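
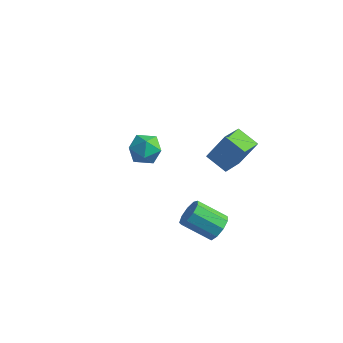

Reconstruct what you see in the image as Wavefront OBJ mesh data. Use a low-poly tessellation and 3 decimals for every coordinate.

v 2.665 1.005 -0.056
v 1.275 1.049 0.582
v 2.468 2.668 -0.598
v 1.078 2.711 0.039
v 3.482 1.669 1.681
v 2.092 1.712 2.318
v 3.285 3.331 1.138
v 1.895 3.375 1.776
v -4.526 3.012 -2.321
v -3.685 2.963 -1.482
v -4.095 1.217 -2.858
v -3.254 1.168 -2.019
v -4.401 1.193 -1.71
v -4.667 2.303 -1.378
v -3.113 1.877 -2.962
v -3.379 2.987 -2.63
v -2.812 2.262 -1.879
v -3.608 1.839 -1.105
v -4.172 2.341 -3.235
v -4.968 1.918 -2.461
v 4.052 -1.638 -2.482
v 4.519 -1.448 -1.7
v 2.954 -2.153 -0.596
v 2.488 -2.342 -1.378
v 4.17 -0.945 -1.873
v 2.605 -1.649 -0.769
v 3.767 -0.766 -2.331
v 2.202 -1.47 -1.227
v 3.497 -0.995 -2.859
v 1.932 -1.699 -1.756
v 3.487 -1.525 -3.211
v 1.922 -2.229 -2.108
v 3.742 -2.107 -3.222
v 2.177 -2.812 -2.119
v 4.142 -2.471 -2.886
v 2.577 -3.175 -1.783
v 4.5 -2.444 -2.361
v 2.935 -3.148 -1.258
v 4.649 -2.04 -1.893
v 3.084 -2.745 -0.789
f 2 4 1
f 5 2 1
f 1 4 3
f 3 5 1
f 2 8 4
f 6 2 5
f 6 8 2
f 4 8 3
f 7 5 3
f 3 8 7
f 7 6 5
f 8 6 7
f 9 20 14
f 9 14 10
f 9 10 16
f 9 16 19
f 9 19 20
f 10 14 18
f 14 20 13
f 20 19 11
f 19 16 15
f 16 10 17
f 12 18 13
f 12 13 11
f 12 11 15
f 12 15 17
f 12 17 18
f 13 18 14
f 11 13 20
f 15 11 19
f 17 15 16
f 18 17 10
f 22 21 25
f 22 25 23
f 23 25 26
f 23 26 24
f 25 21 27
f 25 27 26
f 26 27 28
f 26 28 24
f 27 21 29
f 27 29 28
f 28 29 30
f 28 30 24
f 29 21 31
f 29 31 30
f 30 31 32
f 30 32 24
f 31 21 33
f 31 33 32
f 32 33 34
f 32 34 24
f 33 21 35
f 33 35 34
f 34 35 36
f 34 36 24
f 35 21 37
f 35 37 36
f 36 37 38
f 36 38 24
f 37 21 39
f 37 39 38
f 38 39 40
f 38 40 24
f 39 21 22
f 39 22 40
f 40 22 23
f 40 23 24



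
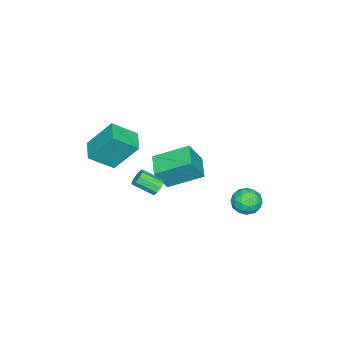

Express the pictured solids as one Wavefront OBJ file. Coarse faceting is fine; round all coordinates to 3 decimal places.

v -4.191 -1.147 -0.671
v -3.559 -1.566 0.647
v -4.96 0.557 0.24
v -4.328 0.138 1.558
v -3.052 -0.458 -0.998
v -2.42 -0.877 0.32
v -3.821 1.246 -0.087
v -3.189 0.827 1.231
v -1.221 -0.004 0.48
v -0.767 -0.026 0.226
v -0.446 -1.037 0.887
v -0.899 -1.016 1.14
v -0.734 0.175 0.517
v -0.413 -0.836 1.178
v -0.929 0.292 0.791
v -0.607 -0.719 1.452
v -1.26 0.271 0.919
v -0.938 -0.741 1.58
v -1.573 0.12 0.842
v -1.251 -0.891 1.502
v -1.721 -0.088 0.595
v -1.399 -1.099 1.256
v -1.635 -0.258 0.294
v -1.314 -1.269 0.955
v -1.356 -0.309 0.08
v -1.034 -1.32 0.741
v -1.013 -0.217 0.053
v -0.691 -1.228 0.714
v -4.073 4.133 -1.285
v -3.661 4.514 -0.644
v -3.339 2.986 -1.076
v -2.927 3.367 -0.435
v -3.751 3.17 -0.353
v -4.205 3.879 -0.482
v -2.795 3.621 -1.238
v -3.249 4.33 -1.367
v -2.871 4.197 -0.615
v -3.462 3.919 -0.069
v -3.538 3.581 -1.651
v -4.129 3.303 -1.105
v -3.932 4.424 -0.983
v -3.068 3.076 -0.737
v -3.553 2.96 -0.689
v -3.311 3.184 -0.313
v -4.251 4.051 -0.888
v -4.009 4.275 -0.511
v -4.062 3.485 -0.34
v -2.991 3.225 -1.209
v -2.749 3.449 -0.832
v -3.689 4.316 -1.407
v -3.447 4.54 -1.031
v -2.938 4.015 -1.38
v -3.225 4.462 -0.589
v -2.793 3.788 -0.466
v -2.716 3.937 -0.938
v -2.982 4.354 -1.014
v -3.572 4.298 -0.268
v -3.14 3.624 -0.145
v -3.625 3.508 -0.097
v -3.892 3.925 -0.173
v -3.107 4.112 -0.251
v -3.86 3.876 -1.575
v -3.428 3.202 -1.452
v -3.108 3.575 -1.547
v -3.375 3.992 -1.623
v -4.207 3.712 -1.254
v -3.775 3.038 -1.131
v -4.018 3.146 -0.706
v -4.284 3.563 -0.782
v -3.893 3.388 -1.469
v -0.847 -3.775 2.795
v -1.275 -2.597 4.405
v -1.633 -2.759 1.842
v -2.061 -1.58 3.451
v 0.201 -3.14 2.609
v -0.227 -1.961 4.218
v -0.585 -2.123 1.655
v -1.013 -0.945 3.265
f 2 4 1
f 5 2 1
f 1 4 3
f 3 5 1
f 2 8 4
f 6 2 5
f 6 8 2
f 4 8 3
f 7 5 3
f 3 8 7
f 7 6 5
f 8 6 7
f 10 9 13
f 10 13 11
f 11 13 14
f 11 14 12
f 13 9 15
f 13 15 14
f 14 15 16
f 14 16 12
f 15 9 17
f 15 17 16
f 16 17 18
f 16 18 12
f 17 9 19
f 17 19 18
f 18 19 20
f 18 20 12
f 19 9 21
f 19 21 20
f 20 21 22
f 20 22 12
f 21 9 23
f 21 23 22
f 22 23 24
f 22 24 12
f 23 9 25
f 23 25 24
f 24 25 26
f 24 26 12
f 25 9 27
f 25 27 26
f 26 27 28
f 26 28 12
f 27 9 10
f 27 10 28
f 28 10 11
f 28 11 12
f 29 66 45
f 66 40 69
f 45 69 34
f 66 69 45
f 29 45 41
f 45 34 46
f 41 46 30
f 45 46 41
f 29 41 50
f 41 30 51
f 50 51 36
f 41 51 50
f 29 50 62
f 50 36 65
f 62 65 39
f 50 65 62
f 29 62 66
f 62 39 70
f 66 70 40
f 62 70 66
f 30 46 57
f 46 34 60
f 57 60 38
f 46 60 57
f 34 69 47
f 69 40 68
f 47 68 33
f 69 68 47
f 40 70 67
f 70 39 63
f 67 63 31
f 70 63 67
f 39 65 64
f 65 36 52
f 64 52 35
f 65 52 64
f 36 51 56
f 51 30 53
f 56 53 37
f 51 53 56
f 32 58 44
f 58 38 59
f 44 59 33
f 58 59 44
f 32 44 42
f 44 33 43
f 42 43 31
f 44 43 42
f 32 42 49
f 42 31 48
f 49 48 35
f 42 48 49
f 32 49 54
f 49 35 55
f 54 55 37
f 49 55 54
f 32 54 58
f 54 37 61
f 58 61 38
f 54 61 58
f 33 59 47
f 59 38 60
f 47 60 34
f 59 60 47
f 31 43 67
f 43 33 68
f 67 68 40
f 43 68 67
f 35 48 64
f 48 31 63
f 64 63 39
f 48 63 64
f 37 55 56
f 55 35 52
f 56 52 36
f 55 52 56
f 38 61 57
f 61 37 53
f 57 53 30
f 61 53 57
f 72 74 71
f 75 72 71
f 71 74 73
f 73 75 71
f 72 78 74
f 76 72 75
f 76 78 72
f 74 78 73
f 77 75 73
f 73 78 77
f 77 76 75
f 78 76 77



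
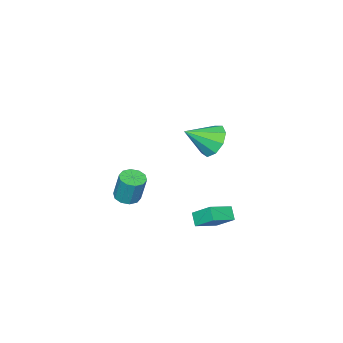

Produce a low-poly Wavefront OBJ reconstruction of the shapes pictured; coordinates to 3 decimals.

v 1.118 3.616 3.342
v 1.509 3.223 2.497
v 2.362 2.884 4.258
v 1.785 3.845 2.619
v 1.749 4.359 3.079
v 1.417 4.526 3.661
v 0.946 4.267 4.095
v 0.555 3.703 4.176
v 0.427 3.098 3.866
v 0.623 2.736 3.311
v 1.05 2.785 2.771
v 1.24 -2.086 -3.146
v 1.917 -1.856 -3.23
v 1.957 -1.383 -1.618
v 1.28 -1.614 -1.534
v 1.644 -1.517 -3.323
v 1.683 -1.044 -1.711
v 1.217 -1.396 -3.348
v 1.256 -0.923 -1.736
v 0.799 -1.538 -3.296
v 0.838 -1.065 -1.684
v 0.549 -1.89 -3.187
v 0.588 -1.417 -1.575
v 0.563 -2.317 -3.062
v 0.603 -1.844 -1.45
v 0.837 -2.656 -2.969
v 0.876 -2.183 -1.357
v 1.264 -2.777 -2.944
v 1.303 -2.304 -1.332
v 1.682 -2.635 -2.996
v 1.721 -2.162 -1.384
v 1.932 -2.283 -3.105
v 1.971 -1.81 -1.493
v 0.581 1.783 -2.954
v 0.468 2.877 -2.055
v -0.714 2.052 -3.444
v -0.827 3.146 -2.545
v 0.907 2.294 -3.535
v 0.794 3.388 -2.636
v -0.388 2.563 -4.025
v -0.501 3.657 -3.126
f 2 1 4
f 2 4 3
f 4 1 5
f 4 5 3
f 5 1 6
f 5 6 3
f 6 1 7
f 6 7 3
f 7 1 8
f 7 8 3
f 8 1 9
f 8 9 3
f 9 1 10
f 9 10 3
f 10 1 11
f 10 11 3
f 11 1 2
f 11 2 3
f 13 12 16
f 13 16 14
f 14 16 17
f 14 17 15
f 16 12 18
f 16 18 17
f 17 18 19
f 17 19 15
f 18 12 20
f 18 20 19
f 19 20 21
f 19 21 15
f 20 12 22
f 20 22 21
f 21 22 23
f 21 23 15
f 22 12 24
f 22 24 23
f 23 24 25
f 23 25 15
f 24 12 26
f 24 26 25
f 25 26 27
f 25 27 15
f 26 12 28
f 26 28 27
f 27 28 29
f 27 29 15
f 28 12 30
f 28 30 29
f 29 30 31
f 29 31 15
f 30 12 32
f 30 32 31
f 31 32 33
f 31 33 15
f 32 12 13
f 32 13 33
f 33 13 14
f 33 14 15
f 35 37 34
f 38 35 34
f 34 37 36
f 36 38 34
f 35 41 37
f 39 35 38
f 39 41 35
f 37 41 36
f 40 38 36
f 36 41 40
f 40 39 38
f 41 39 40



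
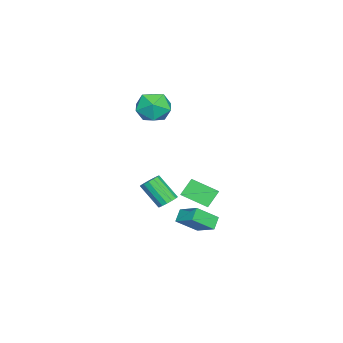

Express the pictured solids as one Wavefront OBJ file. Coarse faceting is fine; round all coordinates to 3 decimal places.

v 0.007 -0.719 -3.748
v 0.523 -1.047 -3.936
v 0.269 -2.21 -2.599
v -0.247 -1.881 -2.412
v 0.637 -0.824 -3.72
v 0.384 -1.987 -2.383
v 0.583 -0.572 -3.512
v 0.329 -1.735 -2.175
v 0.374 -0.36 -3.367
v 0.121 -1.523 -2.03
v 0.067 -0.244 -3.324
v -0.187 -1.406 -1.987
v -0.256 -0.255 -3.395
v -0.51 -1.417 -2.058
v -0.509 -0.39 -3.561
v -0.763 -1.553 -2.224
v -0.624 -0.613 -3.777
v -0.877 -1.776 -2.44
v -0.569 -0.865 -3.985
v -0.823 -2.028 -2.648
v -0.361 -1.077 -4.13
v -0.614 -2.24 -2.793
v -0.053 -1.194 -4.173
v -0.307 -2.356 -2.836
v 0.27 -1.183 -4.102
v 0.016 -2.345 -2.765
v -0.83 1.916 -2.867
v -0.766 0.385 -2.155
v 0.451 2.32 -2.113
v 0.515 0.789 -1.402
v -0.155 1.511 -3.798
v -0.091 -0.02 -3.087
v 1.126 1.915 -3.045
v 1.19 0.384 -2.333
v 2.942 2.173 -2.891
v 3.56 3.293 -2.23
v 3.581 2.141 -3.435
v 4.2 3.261 -2.774
v 3.68 1.219 -1.966
v 4.299 2.339 -1.305
v 4.32 1.187 -2.51
v 4.938 2.307 -1.849
v 0.282 -0.856 4.649
v 0.745 -0.297 3.762
v 0.275 -2.423 3.658
v 0.738 -1.864 2.771
v 1.356 -2.047 3.718
v 1.36 -1.079 4.331
v -0.34 -1.641 3.089
v -0.336 -0.673 3.702
v 0.36 -0.782 2.798
v 1.409 -1.033 3.187
v -0.389 -1.687 4.233
v 0.66 -1.938 4.622
f 2 1 5
f 2 5 3
f 3 5 6
f 3 6 4
f 5 1 7
f 5 7 6
f 6 7 8
f 6 8 4
f 7 1 9
f 7 9 8
f 8 9 10
f 8 10 4
f 9 1 11
f 9 11 10
f 10 11 12
f 10 12 4
f 11 1 13
f 11 13 12
f 12 13 14
f 12 14 4
f 13 1 15
f 13 15 14
f 14 15 16
f 14 16 4
f 15 1 17
f 15 17 16
f 16 17 18
f 16 18 4
f 17 1 19
f 17 19 18
f 18 19 20
f 18 20 4
f 19 1 21
f 19 21 20
f 20 21 22
f 20 22 4
f 21 1 23
f 21 23 22
f 22 23 24
f 22 24 4
f 23 1 25
f 23 25 24
f 24 25 26
f 24 26 4
f 25 1 2
f 25 2 26
f 26 2 3
f 26 3 4
f 28 30 27
f 31 28 27
f 27 30 29
f 29 31 27
f 28 34 30
f 32 28 31
f 32 34 28
f 30 34 29
f 33 31 29
f 29 34 33
f 33 32 31
f 34 32 33
f 36 38 35
f 39 36 35
f 35 38 37
f 37 39 35
f 36 42 38
f 40 36 39
f 40 42 36
f 38 42 37
f 41 39 37
f 37 42 41
f 41 40 39
f 42 40 41
f 43 54 48
f 43 48 44
f 43 44 50
f 43 50 53
f 43 53 54
f 44 48 52
f 48 54 47
f 54 53 45
f 53 50 49
f 50 44 51
f 46 52 47
f 46 47 45
f 46 45 49
f 46 49 51
f 46 51 52
f 47 52 48
f 45 47 54
f 49 45 53
f 51 49 50
f 52 51 44



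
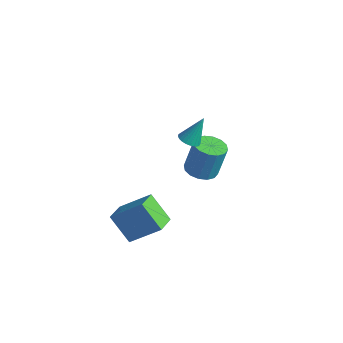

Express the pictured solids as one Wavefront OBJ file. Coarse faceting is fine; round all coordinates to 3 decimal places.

v 0.38 3.111 -2.732
v 1.27 2.811 -2.77
v 1.51 3.269 -0.807
v 0.62 3.569 -0.768
v 1.292 3.284 -2.883
v 1.531 3.742 -0.92
v 1.069 3.711 -2.955
v 1.308 4.168 -0.992
v 0.662 3.976 -2.968
v 0.901 4.434 -1.004
v 0.179 4.01 -2.917
v 0.418 4.468 -0.954
v -0.25 3.804 -2.816
v -0.011 4.261 -0.853
v -0.51 3.411 -2.693
v -0.27 3.869 -0.73
v -0.531 2.938 -2.58
v -0.292 3.396 -0.617
v -0.308 2.512 -2.508
v -0.069 2.969 -0.545
v 0.099 2.246 -2.496
v 0.338 2.704 -0.532
v 0.582 2.212 -2.546
v 0.821 2.67 -0.583
v 1.011 2.419 -2.647
v 1.25 2.876 -0.684
v 1.899 -4.063 -1.251
v 3.114 -2.978 0.043
v 1.265 -2.973 -1.569
v 2.48 -1.889 -0.275
v 3.08 -3.771 -2.605
v 4.295 -2.687 -1.311
v 2.446 -2.682 -2.923
v 3.661 -1.597 -1.629
v 1.9 1.046 2.069
v 2.423 1.317 1.846
v 2.16 1.774 3.571
v 2.254 1.488 1.793
v 2.031 1.591 1.782
v 1.788 1.611 1.814
v 1.562 1.545 1.885
v 1.388 1.403 1.984
v 1.291 1.206 2.096
v 1.287 0.986 2.204
v 1.377 0.774 2.291
v 1.546 0.604 2.345
v 1.768 0.5 2.356
v 2.011 0.48 2.324
v 2.237 0.546 2.253
v 2.412 0.688 2.153
v 2.508 0.885 2.041
v 2.512 1.105 1.934
f 2 1 5
f 2 5 3
f 3 5 6
f 3 6 4
f 5 1 7
f 5 7 6
f 6 7 8
f 6 8 4
f 7 1 9
f 7 9 8
f 8 9 10
f 8 10 4
f 9 1 11
f 9 11 10
f 10 11 12
f 10 12 4
f 11 1 13
f 11 13 12
f 12 13 14
f 12 14 4
f 13 1 15
f 13 15 14
f 14 15 16
f 14 16 4
f 15 1 17
f 15 17 16
f 16 17 18
f 16 18 4
f 17 1 19
f 17 19 18
f 18 19 20
f 18 20 4
f 19 1 21
f 19 21 20
f 20 21 22
f 20 22 4
f 21 1 23
f 21 23 22
f 22 23 24
f 22 24 4
f 23 1 25
f 23 25 24
f 24 25 26
f 24 26 4
f 25 1 2
f 25 2 26
f 26 2 3
f 26 3 4
f 28 30 27
f 31 28 27
f 27 30 29
f 29 31 27
f 28 34 30
f 32 28 31
f 32 34 28
f 30 34 29
f 33 31 29
f 29 34 33
f 33 32 31
f 34 32 33
f 36 35 38
f 36 38 37
f 38 35 39
f 38 39 37
f 39 35 40
f 39 40 37
f 40 35 41
f 40 41 37
f 41 35 42
f 41 42 37
f 42 35 43
f 42 43 37
f 43 35 44
f 43 44 37
f 44 35 45
f 44 45 37
f 45 35 46
f 45 46 37
f 46 35 47
f 46 47 37
f 47 35 48
f 47 48 37
f 48 35 49
f 48 49 37
f 49 35 50
f 49 50 37
f 50 35 51
f 50 51 37
f 51 35 52
f 51 52 37
f 52 35 36
f 52 36 37



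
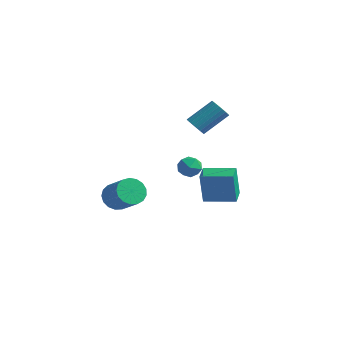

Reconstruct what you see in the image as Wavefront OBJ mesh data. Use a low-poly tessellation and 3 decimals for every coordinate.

v 0.875 -3.722 -2.344
v 1.428 -3.136 -2.766
v 2.778 -3.612 -1.659
v 2.225 -4.198 -1.236
v 1.25 -2.899 -2.447
v 2.6 -3.375 -1.34
v 0.986 -2.851 -2.104
v 2.336 -3.327 -0.997
v 0.696 -3.002 -1.816
v 2.046 -3.478 -0.709
v 0.447 -3.318 -1.649
v 1.798 -3.794 -0.542
v 0.297 -3.727 -1.641
v 1.647 -4.203 -0.534
v 0.279 -4.134 -1.794
v 1.629 -4.61 -0.686
v 0.397 -4.447 -2.073
v 1.747 -4.923 -0.965
v 0.625 -4.594 -2.414
v 1.975 -5.07 -1.306
v 0.91 -4.541 -2.739
v 2.26 -5.017 -1.631
v 1.187 -4.3 -2.973
v 2.537 -4.776 -1.866
v 1.393 -3.927 -3.063
v 2.743 -4.403 -1.956
v 1.48 -3.507 -2.989
v 2.83 -3.983 -1.881
v 1.638 3.146 -3.577
v 2.088 2.863 -2.926
v 0.492 2.757 -2.954
v 0.942 2.474 -2.303
v 0.89 3.3 -2.45
v 1.598 3.541 -2.835
v 0.982 2.079 -3.045
v 1.69 2.32 -3.43
v 1.683 2.204 -2.597
v 1.626 2.958 -2.229
v 0.954 2.662 -3.651
v 0.897 3.416 -3.283
v 3.124 1.426 -4.514
v 2.957 1.298 -2.485
v 2.65 2.506 -4.485
v 2.483 2.378 -2.456
v 4.857 2.182 -4.324
v 4.69 2.054 -2.295
v 4.383 3.262 -4.295
v 4.216 3.134 -2.266
v 1.999 2.303 0.777
v 2.598 2.267 0.396
v 3.419 3.581 1.562
v 2.821 3.617 1.943
v 2.462 2.469 0.264
v 3.283 3.783 1.43
v 2.255 2.646 0.21
v 3.077 3.96 1.377
v 2.01 2.77 0.243
v 2.831 4.085 1.409
v 1.763 2.824 0.356
v 2.584 4.138 1.523
v 1.552 2.798 0.534
v 2.373 4.112 1.7
v 1.409 2.696 0.749
v 2.231 4.011 1.915
v 1.356 2.535 0.968
v 2.178 3.85 2.134
v 1.401 2.339 1.158
v 2.222 3.653 2.324
v 1.537 2.137 1.29
v 2.358 3.451 2.456
v 1.743 1.96 1.343
v 2.565 3.274 2.51
v 1.989 1.835 1.311
v 2.81 3.15 2.477
v 2.236 1.782 1.197
v 3.057 3.096 2.364
v 2.447 1.808 1.02
v 3.268 3.122 2.186
v 2.589 1.909 0.805
v 3.411 3.224 1.971
v 2.642 2.07 0.586
v 3.464 3.385 1.752
f 2 1 5
f 2 5 3
f 3 5 6
f 3 6 4
f 5 1 7
f 5 7 6
f 6 7 8
f 6 8 4
f 7 1 9
f 7 9 8
f 8 9 10
f 8 10 4
f 9 1 11
f 9 11 10
f 10 11 12
f 10 12 4
f 11 1 13
f 11 13 12
f 12 13 14
f 12 14 4
f 13 1 15
f 13 15 14
f 14 15 16
f 14 16 4
f 15 1 17
f 15 17 16
f 16 17 18
f 16 18 4
f 17 1 19
f 17 19 18
f 18 19 20
f 18 20 4
f 19 1 21
f 19 21 20
f 20 21 22
f 20 22 4
f 21 1 23
f 21 23 22
f 22 23 24
f 22 24 4
f 23 1 25
f 23 25 24
f 24 25 26
f 24 26 4
f 25 1 27
f 25 27 26
f 26 27 28
f 26 28 4
f 27 1 2
f 27 2 28
f 28 2 3
f 28 3 4
f 29 40 34
f 29 34 30
f 29 30 36
f 29 36 39
f 29 39 40
f 30 34 38
f 34 40 33
f 40 39 31
f 39 36 35
f 36 30 37
f 32 38 33
f 32 33 31
f 32 31 35
f 32 35 37
f 32 37 38
f 33 38 34
f 31 33 40
f 35 31 39
f 37 35 36
f 38 37 30
f 42 44 41
f 45 42 41
f 41 44 43
f 43 45 41
f 42 48 44
f 46 42 45
f 46 48 42
f 44 48 43
f 47 45 43
f 43 48 47
f 47 46 45
f 48 46 47
f 50 49 53
f 50 53 51
f 51 53 54
f 51 54 52
f 53 49 55
f 53 55 54
f 54 55 56
f 54 56 52
f 55 49 57
f 55 57 56
f 56 57 58
f 56 58 52
f 57 49 59
f 57 59 58
f 58 59 60
f 58 60 52
f 59 49 61
f 59 61 60
f 60 61 62
f 60 62 52
f 61 49 63
f 61 63 62
f 62 63 64
f 62 64 52
f 63 49 65
f 63 65 64
f 64 65 66
f 64 66 52
f 65 49 67
f 65 67 66
f 66 67 68
f 66 68 52
f 67 49 69
f 67 69 68
f 68 69 70
f 68 70 52
f 69 49 71
f 69 71 70
f 70 71 72
f 70 72 52
f 71 49 73
f 71 73 72
f 72 73 74
f 72 74 52
f 73 49 75
f 73 75 74
f 74 75 76
f 74 76 52
f 75 49 77
f 75 77 76
f 76 77 78
f 76 78 52
f 77 49 79
f 77 79 78
f 78 79 80
f 78 80 52
f 79 49 81
f 79 81 80
f 80 81 82
f 80 82 52
f 81 49 50
f 81 50 82
f 82 50 51
f 82 51 52



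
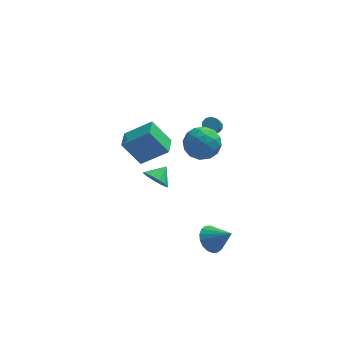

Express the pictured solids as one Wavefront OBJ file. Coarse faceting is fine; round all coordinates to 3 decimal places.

v 0.549 -3.496 -4.123
v 1.256 -3.021 -4.545
v 1.631 -4.124 -3.017
v 1.119 -2.747 -4.254
v 0.868 -2.62 -3.938
v 0.555 -2.667 -3.658
v 0.24 -2.878 -3.47
v -0.013 -3.212 -3.412
v -0.155 -3.601 -3.494
v -0.158 -3.97 -3.701
v -0.02 -4.245 -3.992
v 0.23 -4.371 -4.308
v 0.543 -4.324 -4.588
v 0.858 -4.113 -4.776
v 1.111 -3.78 -4.834
v 1.253 -3.39 -4.752
v -0.265 -0.752 3.665
v 0.889 -0.805 3.433
v -0.609 -1.955 2.227
v 0.545 -2.008 1.995
v 0.12 -2.489 2.982
v 0.332 -1.746 3.871
v -0.052 -1.014 1.789
v 0.16 -0.271 2.678
v 1.02 -0.967 2.274
v 1.126 -1.879 3.011
v -0.846 -0.881 2.649
v -0.74 -1.793 3.386
v 0.342 -0.673 3.675
v -0.062 -2.087 1.985
v -0.312 -2.37 2.565
v 0.366 -2.401 2.429
v 0.015 -1.226 3.932
v 0.693 -1.257 3.796
v 0.241 -2.247 3.531
v -0.413 -1.503 1.864
v 0.265 -1.534 1.728
v -0.086 -0.359 3.231
v 0.592 -0.39 3.095
v 0.039 -0.513 2.129
v 1.097 -0.799 2.858
v 0.895 -1.506 2.013
v 0.544 -0.922 1.891
v 0.669 -0.485 2.414
v 1.16 -1.335 3.291
v 0.958 -2.042 2.446
v 0.708 -2.325 3.026
v 0.833 -1.889 3.548
v 1.237 -1.43 2.61
v -0.678 -0.718 3.214
v -0.88 -1.425 2.369
v -0.553 -0.871 2.112
v -0.428 -0.435 2.634
v -0.615 -1.254 3.647
v -0.817 -1.961 2.802
v -0.389 -2.275 3.246
v -0.264 -1.838 3.769
v -0.957 -1.33 3.05
v 1.34 4.351 -0.799
v 1.702 4.603 -0.471
v 1.443 3.781 0.447
v 1.08 3.529 0.119
v 1.399 4.75 -0.425
v 1.14 3.928 0.493
v 1.074 4.745 -0.522
v 0.814 3.922 0.396
v 0.85 4.589 -0.725
v 0.59 3.767 0.194
v 0.813 4.343 -0.956
v 0.553 3.52 -0.037
v 0.977 4.099 -1.127
v 0.718 3.277 -0.209
v 1.28 3.952 -1.173
v 1.021 3.13 -0.255
v 1.606 3.958 -1.076
v 1.346 3.135 -0.158
v 1.83 4.113 -0.874
v 1.57 3.291 0.045
v 1.867 4.36 -0.643
v 1.607 3.537 0.276
v -3.27 0.241 -0.349
v -4.36 0.565 1.185
v -3.04 1.526 -0.457
v -4.13 1.85 1.077
v -1.65 0.05 0.843
v -2.74 0.374 2.377
v -1.42 1.335 0.735
v -2.51 1.659 2.269
v -2.677 -4.272 2.375
v -2.038 -4.819 2.255
v -2.023 -3.628 2.925
v -2.014 -4.569 1.934
v -2.142 -4.252 1.715
v -2.393 -3.939 1.647
v -2.709 -3.702 1.745
v -3.017 -3.596 1.988
v -3.248 -3.644 2.32
v -3.348 -3.837 2.664
v -3.294 -4.129 2.942
v -3.099 -4.454 3.09
v -2.807 -4.737 3.075
v -2.486 -4.914 2.899
v -2.208 -4.943 2.603
f 2 1 4
f 2 4 3
f 4 1 5
f 4 5 3
f 5 1 6
f 5 6 3
f 6 1 7
f 6 7 3
f 7 1 8
f 7 8 3
f 8 1 9
f 8 9 3
f 9 1 10
f 9 10 3
f 10 1 11
f 10 11 3
f 11 1 12
f 11 12 3
f 12 1 13
f 12 13 3
f 13 1 14
f 13 14 3
f 14 1 15
f 14 15 3
f 15 1 16
f 15 16 3
f 16 1 2
f 16 2 3
f 17 54 33
f 54 28 57
f 33 57 22
f 54 57 33
f 17 33 29
f 33 22 34
f 29 34 18
f 33 34 29
f 17 29 38
f 29 18 39
f 38 39 24
f 29 39 38
f 17 38 50
f 38 24 53
f 50 53 27
f 38 53 50
f 17 50 54
f 50 27 58
f 54 58 28
f 50 58 54
f 18 34 45
f 34 22 48
f 45 48 26
f 34 48 45
f 22 57 35
f 57 28 56
f 35 56 21
f 57 56 35
f 28 58 55
f 58 27 51
f 55 51 19
f 58 51 55
f 27 53 52
f 53 24 40
f 52 40 23
f 53 40 52
f 24 39 44
f 39 18 41
f 44 41 25
f 39 41 44
f 20 46 32
f 46 26 47
f 32 47 21
f 46 47 32
f 20 32 30
f 32 21 31
f 30 31 19
f 32 31 30
f 20 30 37
f 30 19 36
f 37 36 23
f 30 36 37
f 20 37 42
f 37 23 43
f 42 43 25
f 37 43 42
f 20 42 46
f 42 25 49
f 46 49 26
f 42 49 46
f 21 47 35
f 47 26 48
f 35 48 22
f 47 48 35
f 19 31 55
f 31 21 56
f 55 56 28
f 31 56 55
f 23 36 52
f 36 19 51
f 52 51 27
f 36 51 52
f 25 43 44
f 43 23 40
f 44 40 24
f 43 40 44
f 26 49 45
f 49 25 41
f 45 41 18
f 49 41 45
f 60 59 63
f 60 63 61
f 61 63 64
f 61 64 62
f 63 59 65
f 63 65 64
f 64 65 66
f 64 66 62
f 65 59 67
f 65 67 66
f 66 67 68
f 66 68 62
f 67 59 69
f 67 69 68
f 68 69 70
f 68 70 62
f 69 59 71
f 69 71 70
f 70 71 72
f 70 72 62
f 71 59 73
f 71 73 72
f 72 73 74
f 72 74 62
f 73 59 75
f 73 75 74
f 74 75 76
f 74 76 62
f 75 59 77
f 75 77 76
f 76 77 78
f 76 78 62
f 77 59 79
f 77 79 78
f 78 79 80
f 78 80 62
f 79 59 60
f 79 60 80
f 80 60 61
f 80 61 62
f 82 84 81
f 85 82 81
f 81 84 83
f 83 85 81
f 82 88 84
f 86 82 85
f 86 88 82
f 84 88 83
f 87 85 83
f 83 88 87
f 87 86 85
f 88 86 87
f 90 89 92
f 90 92 91
f 92 89 93
f 92 93 91
f 93 89 94
f 93 94 91
f 94 89 95
f 94 95 91
f 95 89 96
f 95 96 91
f 96 89 97
f 96 97 91
f 97 89 98
f 97 98 91
f 98 89 99
f 98 99 91
f 99 89 100
f 99 100 91
f 100 89 101
f 100 101 91
f 101 89 102
f 101 102 91
f 102 89 103
f 102 103 91
f 103 89 90
f 103 90 91



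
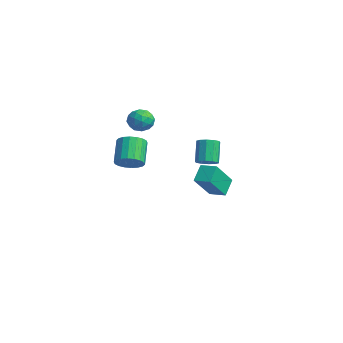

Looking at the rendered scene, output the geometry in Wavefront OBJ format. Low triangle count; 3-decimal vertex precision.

v -2.61 3.21 -1.032
v -2.092 3.285 -0.781
v -2.692 3.605 0.362
v -3.21 3.53 0.112
v -2.194 3.599 -0.922
v -2.794 3.918 0.222
v -2.454 3.764 -1.104
v -3.054 4.083 0.039
v -2.774 3.718 -1.259
v -3.374 4.037 -0.116
v -3.031 3.478 -1.327
v -3.631 3.797 -0.184
v -3.128 3.135 -1.282
v -3.728 3.455 -0.139
v -3.026 2.822 -1.142
v -3.626 3.141 0.002
v -2.766 2.657 -0.959
v -3.366 2.976 0.184
v -2.446 2.703 -0.804
v -3.046 3.022 0.339
v -2.189 2.943 -0.736
v -2.789 3.262 0.407
v 1.069 -2.122 0.969
v 1.61 -1.808 1.282
v 0.772 -1.363 2.284
v 0.231 -1.678 1.971
v 1.502 -1.586 1.093
v 0.663 -1.141 2.095
v 1.307 -1.47 0.879
v 0.469 -1.026 1.881
v 1.065 -1.484 0.682
v 0.227 -1.039 1.685
v 0.824 -1.623 0.543
v -0.014 -1.179 1.545
v 0.632 -1.862 0.488
v -0.206 -1.418 1.49
v 0.526 -2.152 0.528
v -0.312 -1.708 1.53
v 0.528 -2.437 0.656
v -0.31 -1.992 1.658
v 0.637 -2.659 0.845
v -0.202 -2.214 1.847
v 0.831 -2.774 1.059
v -0.007 -2.33 2.061
v 1.073 -2.761 1.255
v 0.235 -2.316 2.258
v 1.314 -2.621 1.395
v 0.476 -2.177 2.397
v 1.506 -2.382 1.45
v 0.668 -1.938 2.452
v 1.612 -2.092 1.41
v 0.774 -1.648 2.412
v -4.132 0.316 2.082
v -3.706 0.82 1.807
v -3.314 -0.48 1.893
v -2.888 0.024 1.618
v -3.038 0.025 2.317
v -3.543 0.517 2.434
v -3.477 -0.177 1.266
v -3.982 0.315 1.383
v -3.3 0.515 1.303
v -3.029 0.64 1.953
v -3.991 -0.3 1.747
v -3.72 -0.175 2.397
v -3.991 0.638 1.961
v -3.029 -0.298 1.739
v -3.117 -0.297 2.15
v -2.867 -0.001 1.988
v -3.895 0.46 2.33
v -3.645 0.756 2.168
v -3.252 0.288 2.468
v -3.375 -0.416 1.532
v -3.125 -0.12 1.37
v -4.153 0.341 1.712
v -3.903 0.637 1.55
v -3.768 0.052 1.232
v -3.502 0.755 1.503
v -3.021 0.287 1.392
v -3.367 0.169 1.185
v -3.664 0.458 1.254
v -3.342 0.828 1.885
v -2.862 0.36 1.774
v -2.95 0.361 2.185
v -3.247 0.65 2.254
v -3.104 0.649 1.589
v -4.158 -0.02 1.926
v -3.678 -0.488 1.815
v -3.773 -0.31 1.446
v -4.07 -0.021 1.515
v -3.999 0.053 2.308
v -3.518 -0.415 2.197
v -3.356 -0.118 2.446
v -3.653 0.171 2.515
v -3.916 -0.309 2.111
v -4.576 4.55 -3.03
v -3.92 3.433 -1.709
v -3.849 5.089 -2.936
v -3.193 3.972 -1.615
v -4.047 3.968 -3.785
v -3.391 2.851 -2.464
v -3.32 4.507 -3.691
v -2.664 3.39 -2.37
f 2 1 5
f 2 5 3
f 3 5 6
f 3 6 4
f 5 1 7
f 5 7 6
f 6 7 8
f 6 8 4
f 7 1 9
f 7 9 8
f 8 9 10
f 8 10 4
f 9 1 11
f 9 11 10
f 10 11 12
f 10 12 4
f 11 1 13
f 11 13 12
f 12 13 14
f 12 14 4
f 13 1 15
f 13 15 14
f 14 15 16
f 14 16 4
f 15 1 17
f 15 17 16
f 16 17 18
f 16 18 4
f 17 1 19
f 17 19 18
f 18 19 20
f 18 20 4
f 19 1 21
f 19 21 20
f 20 21 22
f 20 22 4
f 21 1 2
f 21 2 22
f 22 2 3
f 22 3 4
f 24 23 27
f 24 27 25
f 25 27 28
f 25 28 26
f 27 23 29
f 27 29 28
f 28 29 30
f 28 30 26
f 29 23 31
f 29 31 30
f 30 31 32
f 30 32 26
f 31 23 33
f 31 33 32
f 32 33 34
f 32 34 26
f 33 23 35
f 33 35 34
f 34 35 36
f 34 36 26
f 35 23 37
f 35 37 36
f 36 37 38
f 36 38 26
f 37 23 39
f 37 39 38
f 38 39 40
f 38 40 26
f 39 23 41
f 39 41 40
f 40 41 42
f 40 42 26
f 41 23 43
f 41 43 42
f 42 43 44
f 42 44 26
f 43 23 45
f 43 45 44
f 44 45 46
f 44 46 26
f 45 23 47
f 45 47 46
f 46 47 48
f 46 48 26
f 47 23 49
f 47 49 48
f 48 49 50
f 48 50 26
f 49 23 51
f 49 51 50
f 50 51 52
f 50 52 26
f 51 23 24
f 51 24 52
f 52 24 25
f 52 25 26
f 53 90 69
f 90 64 93
f 69 93 58
f 90 93 69
f 53 69 65
f 69 58 70
f 65 70 54
f 69 70 65
f 53 65 74
f 65 54 75
f 74 75 60
f 65 75 74
f 53 74 86
f 74 60 89
f 86 89 63
f 74 89 86
f 53 86 90
f 86 63 94
f 90 94 64
f 86 94 90
f 54 70 81
f 70 58 84
f 81 84 62
f 70 84 81
f 58 93 71
f 93 64 92
f 71 92 57
f 93 92 71
f 64 94 91
f 94 63 87
f 91 87 55
f 94 87 91
f 63 89 88
f 89 60 76
f 88 76 59
f 89 76 88
f 60 75 80
f 75 54 77
f 80 77 61
f 75 77 80
f 56 82 68
f 82 62 83
f 68 83 57
f 82 83 68
f 56 68 66
f 68 57 67
f 66 67 55
f 68 67 66
f 56 66 73
f 66 55 72
f 73 72 59
f 66 72 73
f 56 73 78
f 73 59 79
f 78 79 61
f 73 79 78
f 56 78 82
f 78 61 85
f 82 85 62
f 78 85 82
f 57 83 71
f 83 62 84
f 71 84 58
f 83 84 71
f 55 67 91
f 67 57 92
f 91 92 64
f 67 92 91
f 59 72 88
f 72 55 87
f 88 87 63
f 72 87 88
f 61 79 80
f 79 59 76
f 80 76 60
f 79 76 80
f 62 85 81
f 85 61 77
f 81 77 54
f 85 77 81
f 96 98 95
f 99 96 95
f 95 98 97
f 97 99 95
f 96 102 98
f 100 96 99
f 100 102 96
f 98 102 97
f 101 99 97
f 97 102 101
f 101 100 99
f 102 100 101



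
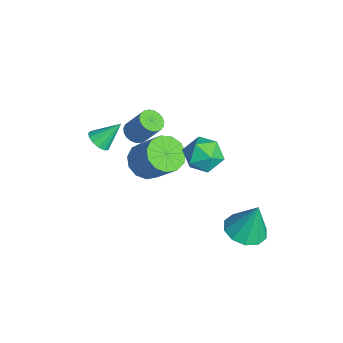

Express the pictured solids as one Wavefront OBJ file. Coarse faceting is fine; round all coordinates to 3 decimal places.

v -0.026 0.51 3.495
v 0.744 1.203 3.725
v 0.916 -0.103 2.195
v 1.686 0.59 2.425
v 1.479 -0.213 3.088
v 0.897 0.166 3.892
v 0.763 0.934 2.028
v 0.181 1.313 2.832
v 1.232 1.466 2.819
v 1.675 0.756 3.474
v -0.015 0.344 2.446
v 0.428 -0.366 3.101
v 2.597 2.219 -1.487
v 3.59 2.611 -1.706
v 2.803 2.761 0.407
v 3.145 3.108 -1.8
v 2.491 3.265 -1.774
v 1.877 3.023 -1.638
v 1.538 2.474 -1.445
v 1.604 1.827 -1.267
v 2.05 1.331 -1.173
v 2.704 1.173 -1.199
v 3.318 1.416 -1.335
v 3.656 1.965 -1.529
v -2.668 -3.812 1.389
v -2.005 -3.932 1.536
v -2.712 -2.708 2.491
v -2.008 -3.657 1.26
v -2.221 -3.432 1.026
v -2.576 -3.327 0.907
v -2.96 -3.376 0.941
v -3.252 -3.563 1.117
v -3.358 -3.83 1.38
v -3.245 -4.09 1.645
v -2.949 -4.263 1.829
v -2.564 -4.292 1.874
v -2.212 -4.168 1.764
v -1.583 -1.695 0.447
v -0.814 -2.353 0.208
v 0.312 -1.604 1.775
v -0.457 -0.945 2.013
v -0.713 -1.864 -0.098
v 0.413 -1.115 1.469
v -0.889 -1.321 -0.231
v 0.238 -0.572 1.335
v -1.285 -0.896 -0.15
v -0.158 -0.147 1.417
v -1.775 -0.726 0.121
v -0.649 0.024 1.688
v -2.205 -0.862 0.496
v -1.079 -0.113 2.063
v -2.437 -1.263 0.854
v -1.311 -0.514 2.421
v -2.398 -1.801 1.084
v -1.272 -1.052 2.65
v -2.101 -2.305 1.111
v -0.974 -1.556 2.677
v -1.639 -2.615 0.927
v -0.512 -1.866 2.494
v -1.159 -2.633 0.59
v -0.033 -1.884 2.157
v -3.62 -1.862 0.767
v -3.042 -2.215 0.71
v -2.481 -1.511 2.057
v -3.06 -1.158 2.113
v -2.983 -1.981 0.563
v -2.422 -1.277 1.91
v -3.034 -1.726 0.451
v -2.473 -1.022 1.798
v -3.186 -1.495 0.394
v -2.625 -0.791 1.741
v -3.413 -1.327 0.401
v -2.852 -0.623 1.748
v -3.677 -1.252 0.471
v -3.116 -0.548 1.818
v -3.93 -1.282 0.593
v -3.369 -0.578 1.939
v -4.13 -1.413 0.744
v -3.569 -0.709 2.091
v -4.242 -1.621 0.899
v -3.681 -0.917 2.246
v -4.247 -1.871 1.032
v -3.686 -1.166 2.379
v -4.143 -2.119 1.118
v -3.582 -1.415 2.465
v -3.949 -2.323 1.144
v -3.388 -1.619 2.491
v -3.698 -2.447 1.105
v -3.137 -1.743 2.451
v -3.433 -2.47 1.007
v -2.872 -1.766 2.353
v -3.201 -2.388 0.867
v -2.641 -1.684 2.214
f 1 12 6
f 1 6 2
f 1 2 8
f 1 8 11
f 1 11 12
f 2 6 10
f 6 12 5
f 12 11 3
f 11 8 7
f 8 2 9
f 4 10 5
f 4 5 3
f 4 3 7
f 4 7 9
f 4 9 10
f 5 10 6
f 3 5 12
f 7 3 11
f 9 7 8
f 10 9 2
f 14 13 16
f 14 16 15
f 16 13 17
f 16 17 15
f 17 13 18
f 17 18 15
f 18 13 19
f 18 19 15
f 19 13 20
f 19 20 15
f 20 13 21
f 20 21 15
f 21 13 22
f 21 22 15
f 22 13 23
f 22 23 15
f 23 13 24
f 23 24 15
f 24 13 14
f 24 14 15
f 26 25 28
f 26 28 27
f 28 25 29
f 28 29 27
f 29 25 30
f 29 30 27
f 30 25 31
f 30 31 27
f 31 25 32
f 31 32 27
f 32 25 33
f 32 33 27
f 33 25 34
f 33 34 27
f 34 25 35
f 34 35 27
f 35 25 36
f 35 36 27
f 36 25 37
f 36 37 27
f 37 25 26
f 37 26 27
f 39 38 42
f 39 42 40
f 40 42 43
f 40 43 41
f 42 38 44
f 42 44 43
f 43 44 45
f 43 45 41
f 44 38 46
f 44 46 45
f 45 46 47
f 45 47 41
f 46 38 48
f 46 48 47
f 47 48 49
f 47 49 41
f 48 38 50
f 48 50 49
f 49 50 51
f 49 51 41
f 50 38 52
f 50 52 51
f 51 52 53
f 51 53 41
f 52 38 54
f 52 54 53
f 53 54 55
f 53 55 41
f 54 38 56
f 54 56 55
f 55 56 57
f 55 57 41
f 56 38 58
f 56 58 57
f 57 58 59
f 57 59 41
f 58 38 60
f 58 60 59
f 59 60 61
f 59 61 41
f 60 38 39
f 60 39 61
f 61 39 40
f 61 40 41
f 63 62 66
f 63 66 64
f 64 66 67
f 64 67 65
f 66 62 68
f 66 68 67
f 67 68 69
f 67 69 65
f 68 62 70
f 68 70 69
f 69 70 71
f 69 71 65
f 70 62 72
f 70 72 71
f 71 72 73
f 71 73 65
f 72 62 74
f 72 74 73
f 73 74 75
f 73 75 65
f 74 62 76
f 74 76 75
f 75 76 77
f 75 77 65
f 76 62 78
f 76 78 77
f 77 78 79
f 77 79 65
f 78 62 80
f 78 80 79
f 79 80 81
f 79 81 65
f 80 62 82
f 80 82 81
f 81 82 83
f 81 83 65
f 82 62 84
f 82 84 83
f 83 84 85
f 83 85 65
f 84 62 86
f 84 86 85
f 85 86 87
f 85 87 65
f 86 62 88
f 86 88 87
f 87 88 89
f 87 89 65
f 88 62 90
f 88 90 89
f 89 90 91
f 89 91 65
f 90 62 92
f 90 92 91
f 91 92 93
f 91 93 65
f 92 62 63
f 92 63 93
f 93 63 64
f 93 64 65



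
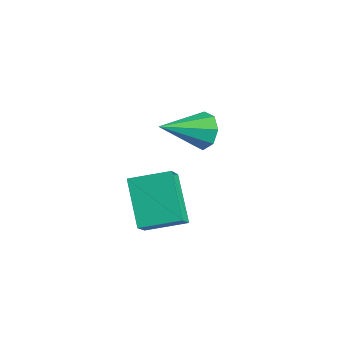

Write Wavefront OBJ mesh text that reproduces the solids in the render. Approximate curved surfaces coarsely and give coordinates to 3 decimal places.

v 0.283 0.992 -3.503
v 0.639 0.733 -3.94
v 0.137 -0.332 -2.837
v 0.891 0.891 -3.57
v 0.787 1.109 -3.162
v 0.388 1.258 -2.953
v -0.073 1.251 -3.067
v -0.325 1.093 -3.437
v -0.221 0.876 -3.845
v 0.179 0.727 -4.054
v 3.359 -2.992 -3.268
v 2.302 -2.63 -2.313
v 2.872 -2.49 -3.997
v 1.815 -2.128 -3.042
v 3.925 -2.052 -2.998
v 2.868 -1.69 -2.043
v 3.438 -1.55 -3.727
v 2.381 -1.188 -2.772
f 2 1 4
f 2 4 3
f 4 1 5
f 4 5 3
f 5 1 6
f 5 6 3
f 6 1 7
f 6 7 3
f 7 1 8
f 7 8 3
f 8 1 9
f 8 9 3
f 9 1 10
f 9 10 3
f 10 1 2
f 10 2 3
f 12 14 11
f 15 12 11
f 11 14 13
f 13 15 11
f 12 18 14
f 16 12 15
f 16 18 12
f 14 18 13
f 17 15 13
f 13 18 17
f 17 16 15
f 18 16 17



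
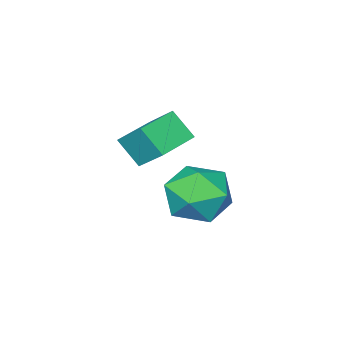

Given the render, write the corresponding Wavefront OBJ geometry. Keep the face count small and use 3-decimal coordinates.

v 0.956 0.244 0.081
v 1.616 -0.767 0.151
v -0.256 -0.453 1.449
v 0.404 -1.464 1.519
v 0.857 -0.417 1.92
v 1.606 0.014 1.074
v -0.246 -1.234 0.526
v 0.503 -0.803 -0.32
v 0.873 -1.68 0.426
v 1.555 -1.175 1.287
v -0.195 -0.045 0.313
v 0.487 0.46 1.174
v -0.851 -4.706 1.551
v -0.902 -3.614 2.534
v -1.056 -3.893 0.638
v -1.107 -2.801 1.62
v 0.647 -4.499 1.4
v 0.596 -3.407 2.382
v 0.442 -3.686 0.486
v 0.391 -2.594 1.469
f 1 12 6
f 1 6 2
f 1 2 8
f 1 8 11
f 1 11 12
f 2 6 10
f 6 12 5
f 12 11 3
f 11 8 7
f 8 2 9
f 4 10 5
f 4 5 3
f 4 3 7
f 4 7 9
f 4 9 10
f 5 10 6
f 3 5 12
f 7 3 11
f 9 7 8
f 10 9 2
f 14 16 13
f 17 14 13
f 13 16 15
f 15 17 13
f 14 20 16
f 18 14 17
f 18 20 14
f 16 20 15
f 19 17 15
f 15 20 19
f 19 18 17
f 20 18 19



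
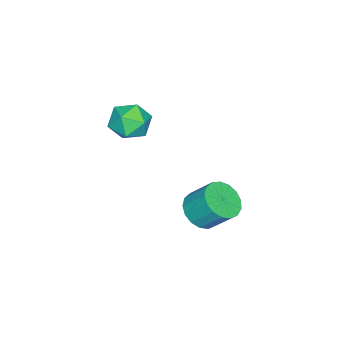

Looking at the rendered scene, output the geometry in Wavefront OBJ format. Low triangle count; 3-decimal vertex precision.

v -2.051 -1.777 -1.663
v -1.451 -1.531 -1.868
v -1.469 -0.836 -1.081
v -2.069 -1.083 -0.877
v -1.669 -1.352 -2.031
v -1.686 -0.657 -1.244
v -1.974 -1.27 -2.11
v -1.991 -0.575 -1.323
v -2.296 -1.305 -2.086
v -2.314 -0.61 -1.299
v -2.563 -1.448 -1.966
v -2.581 -0.753 -1.179
v -2.712 -1.666 -1.777
v -2.73 -0.971 -0.99
v -2.71 -1.91 -1.561
v -2.728 -1.215 -0.774
v -2.557 -2.124 -1.369
v -2.575 -1.429 -0.582
v -2.288 -2.258 -1.245
v -2.306 -1.563 -0.458
v -1.965 -2.282 -1.216
v -1.982 -1.587 -0.429
v -1.661 -2.191 -1.29
v -1.679 -1.496 -0.503
v -1.447 -2.005 -1.449
v -1.465 -1.31 -0.662
v -1.371 -1.766 -1.658
v -1.389 -1.071 -0.871
v -1.955 -3.321 2.164
v -1.421 -3.256 1.709
v -1.539 -4.324 2.511
v -1.005 -4.259 2.056
v -1.044 -3.834 2.617
v -1.301 -3.214 2.402
v -1.659 -4.366 1.818
v -1.916 -3.746 1.603
v -1.238 -3.902 1.496
v -0.858 -3.574 1.989
v -2.102 -4.006 2.231
v -1.722 -3.678 2.724
f 2 1 5
f 2 5 3
f 3 5 6
f 3 6 4
f 5 1 7
f 5 7 6
f 6 7 8
f 6 8 4
f 7 1 9
f 7 9 8
f 8 9 10
f 8 10 4
f 9 1 11
f 9 11 10
f 10 11 12
f 10 12 4
f 11 1 13
f 11 13 12
f 12 13 14
f 12 14 4
f 13 1 15
f 13 15 14
f 14 15 16
f 14 16 4
f 15 1 17
f 15 17 16
f 16 17 18
f 16 18 4
f 17 1 19
f 17 19 18
f 18 19 20
f 18 20 4
f 19 1 21
f 19 21 20
f 20 21 22
f 20 22 4
f 21 1 23
f 21 23 22
f 22 23 24
f 22 24 4
f 23 1 25
f 23 25 24
f 24 25 26
f 24 26 4
f 25 1 27
f 25 27 26
f 26 27 28
f 26 28 4
f 27 1 2
f 27 2 28
f 28 2 3
f 28 3 4
f 29 40 34
f 29 34 30
f 29 30 36
f 29 36 39
f 29 39 40
f 30 34 38
f 34 40 33
f 40 39 31
f 39 36 35
f 36 30 37
f 32 38 33
f 32 33 31
f 32 31 35
f 32 35 37
f 32 37 38
f 33 38 34
f 31 33 40
f 35 31 39
f 37 35 36
f 38 37 30



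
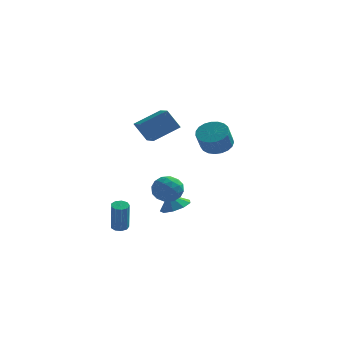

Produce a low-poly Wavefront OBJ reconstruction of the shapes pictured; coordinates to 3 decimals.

v -1.195 -3.457 3.653
v 0.148 -2.556 4.486
v -1.884 -1.998 3.184
v -0.54 -1.097 4.018
v -0.44 -3.483 2.462
v 0.904 -2.582 3.296
v -1.128 -2.024 1.994
v 0.215 -1.123 2.827
v -2.712 -2.062 -4.834
v -2.387 -1.654 -4.739
v -2.223 -2.231 -2.831
v -2.548 -2.638 -2.926
v -2.731 -1.555 -4.679
v -2.567 -2.132 -2.771
v -3.065 -1.693 -4.692
v -2.902 -2.27 -2.784
v -3.235 -2.004 -4.772
v -3.071 -2.58 -2.864
v -3.159 -2.341 -4.88
v -2.996 -2.918 -2.972
v -2.874 -2.548 -4.967
v -2.711 -3.125 -3.059
v -2.513 -2.527 -4.992
v -2.35 -3.104 -3.084
v -2.245 -2.288 -4.943
v -2.082 -2.865 -3.034
v -2.195 -1.944 -4.843
v -2.032 -2.52 -2.934
v -0.162 1.417 -4.381
v 0.464 0.685 -4.152
v -0.578 1.363 -3.419
v 0.741 1.284 -3.998
v 0.596 1.945 -4.024
v 0.096 2.359 -4.217
v -0.525 2.332 -4.487
v -0.976 1.877 -4.707
v -1.046 1.207 -4.775
v -0.702 0.635 -4.659
v -0.106 0.429 -4.412
v -0.195 -1.302 -1.52
v 0.624 -1.521 -2.028
v -0.444 -2.859 -1.252
v 0.375 -3.078 -1.76
v 0.443 -2.624 -0.884
v 0.597 -1.662 -1.05
v -0.417 -2.718 -2.23
v -0.263 -1.756 -2.396
v 0.487 -2.396 -2.467
v 1.018 -2.338 -1.635
v -0.838 -2.042 -1.645
v -0.307 -1.984 -0.813
v 0.236 -1.275 -1.798
v -0.056 -3.105 -1.482
v -0.017 -2.838 -0.968
v 0.465 -2.967 -1.266
v 0.22 -1.358 -1.223
v 0.702 -1.486 -1.522
v 0.595 -2.135 -0.849
v -0.522 -2.894 -1.758
v -0.04 -3.022 -2.057
v -0.285 -1.413 -2.014
v 0.197 -1.542 -2.312
v -0.415 -2.245 -2.431
v 0.637 -1.918 -2.354
v 0.491 -2.833 -2.196
v 0.025 -2.622 -2.473
v 0.116 -2.056 -2.57
v 0.95 -1.884 -1.866
v 0.803 -2.799 -1.708
v 0.843 -2.532 -1.193
v 0.934 -1.966 -1.291
v 0.869 -2.398 -2.123
v -0.623 -1.581 -1.572
v -0.77 -2.496 -1.414
v -0.754 -2.414 -1.989
v -0.663 -1.848 -2.087
v -0.311 -1.547 -1.084
v -0.457 -2.462 -0.926
v 0.064 -2.324 -0.71
v 0.155 -1.758 -0.807
v -0.689 -1.982 -1.157
v 3.073 -3.27 2.423
v 3.964 -3.56 2.346
v 3.817 -4.301 3.44
v 2.927 -4.01 3.517
v 4.002 -3.24 2.567
v 3.855 -3.981 3.662
v 3.879 -2.925 2.764
v 3.732 -3.666 3.858
v 3.617 -2.67 2.901
v 3.47 -3.411 3.996
v 3.261 -2.519 2.956
v 3.114 -3.259 4.051
v 2.872 -2.497 2.919
v 2.725 -3.238 4.013
v 2.518 -2.609 2.795
v 2.372 -3.35 3.89
v 2.261 -2.835 2.608
v 2.114 -3.576 3.703
v 2.144 -3.136 2.388
v 1.997 -3.877 3.483
v 2.187 -3.461 2.174
v 2.04 -4.202 3.269
v 2.384 -3.752 2.004
v 2.237 -4.493 3.098
v 2.7 -3.96 1.905
v 2.553 -4.701 3
v 3.081 -4.048 1.896
v 2.934 -4.789 2.991
v 3.46 -4.002 1.979
v 3.313 -4.743 3.073
v 3.773 -3.829 2.137
v 3.626 -4.57 3.232
f 2 4 1
f 5 2 1
f 1 4 3
f 3 5 1
f 2 8 4
f 6 2 5
f 6 8 2
f 4 8 3
f 7 5 3
f 3 8 7
f 7 6 5
f 8 6 7
f 10 9 13
f 10 13 11
f 11 13 14
f 11 14 12
f 13 9 15
f 13 15 14
f 14 15 16
f 14 16 12
f 15 9 17
f 15 17 16
f 16 17 18
f 16 18 12
f 17 9 19
f 17 19 18
f 18 19 20
f 18 20 12
f 19 9 21
f 19 21 20
f 20 21 22
f 20 22 12
f 21 9 23
f 21 23 22
f 22 23 24
f 22 24 12
f 23 9 25
f 23 25 24
f 24 25 26
f 24 26 12
f 25 9 27
f 25 27 26
f 26 27 28
f 26 28 12
f 27 9 10
f 27 10 28
f 28 10 11
f 28 11 12
f 30 29 32
f 30 32 31
f 32 29 33
f 32 33 31
f 33 29 34
f 33 34 31
f 34 29 35
f 34 35 31
f 35 29 36
f 35 36 31
f 36 29 37
f 36 37 31
f 37 29 38
f 37 38 31
f 38 29 39
f 38 39 31
f 39 29 30
f 39 30 31
f 40 77 56
f 77 51 80
f 56 80 45
f 77 80 56
f 40 56 52
f 56 45 57
f 52 57 41
f 56 57 52
f 40 52 61
f 52 41 62
f 61 62 47
f 52 62 61
f 40 61 73
f 61 47 76
f 73 76 50
f 61 76 73
f 40 73 77
f 73 50 81
f 77 81 51
f 73 81 77
f 41 57 68
f 57 45 71
f 68 71 49
f 57 71 68
f 45 80 58
f 80 51 79
f 58 79 44
f 80 79 58
f 51 81 78
f 81 50 74
f 78 74 42
f 81 74 78
f 50 76 75
f 76 47 63
f 75 63 46
f 76 63 75
f 47 62 67
f 62 41 64
f 67 64 48
f 62 64 67
f 43 69 55
f 69 49 70
f 55 70 44
f 69 70 55
f 43 55 53
f 55 44 54
f 53 54 42
f 55 54 53
f 43 53 60
f 53 42 59
f 60 59 46
f 53 59 60
f 43 60 65
f 60 46 66
f 65 66 48
f 60 66 65
f 43 65 69
f 65 48 72
f 69 72 49
f 65 72 69
f 44 70 58
f 70 49 71
f 58 71 45
f 70 71 58
f 42 54 78
f 54 44 79
f 78 79 51
f 54 79 78
f 46 59 75
f 59 42 74
f 75 74 50
f 59 74 75
f 48 66 67
f 66 46 63
f 67 63 47
f 66 63 67
f 49 72 68
f 72 48 64
f 68 64 41
f 72 64 68
f 83 82 86
f 83 86 84
f 84 86 87
f 84 87 85
f 86 82 88
f 86 88 87
f 87 88 89
f 87 89 85
f 88 82 90
f 88 90 89
f 89 90 91
f 89 91 85
f 90 82 92
f 90 92 91
f 91 92 93
f 91 93 85
f 92 82 94
f 92 94 93
f 93 94 95
f 93 95 85
f 94 82 96
f 94 96 95
f 95 96 97
f 95 97 85
f 96 82 98
f 96 98 97
f 97 98 99
f 97 99 85
f 98 82 100
f 98 100 99
f 99 100 101
f 99 101 85
f 100 82 102
f 100 102 101
f 101 102 103
f 101 103 85
f 102 82 104
f 102 104 103
f 103 104 105
f 103 105 85
f 104 82 106
f 104 106 105
f 105 106 107
f 105 107 85
f 106 82 108
f 106 108 107
f 107 108 109
f 107 109 85
f 108 82 110
f 108 110 109
f 109 110 111
f 109 111 85
f 110 82 112
f 110 112 111
f 111 112 113
f 111 113 85
f 112 82 83
f 112 83 113
f 113 83 84
f 113 84 85



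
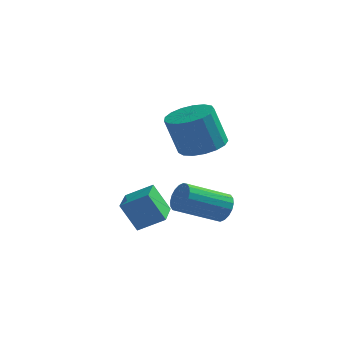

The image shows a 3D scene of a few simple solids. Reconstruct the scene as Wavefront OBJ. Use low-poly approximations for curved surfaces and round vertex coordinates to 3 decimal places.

v -2.396 -2.167 -4.775
v -3.142 -2.212 -3.451
v -2.753 -0.46 -4.918
v -3.499 -0.505 -3.595
v -1.261 -1.875 -4.125
v -2.007 -1.92 -2.802
v -1.618 -0.168 -4.269
v -2.364 -0.213 -2.945
v -0.011 -0.812 -0.174
v 0.995 -1.08 0.073
v 0.477 -1.356 1.881
v -0.529 -1.088 1.634
v 0.981 -0.573 0.147
v 0.464 -0.849 1.954
v 0.74 -0.121 0.147
v 0.223 -0.397 1.954
v 0.327 0.173 0.074
v -0.19 -0.104 1.881
v -0.164 0.241 -0.056
v -0.681 -0.035 1.751
v -0.619 0.068 -0.213
v -1.137 -0.209 1.594
v -0.936 -0.307 -0.361
v -1.453 -0.583 1.446
v -1.041 -0.797 -0.466
v -1.558 -1.073 1.341
v -0.909 -1.291 -0.504
v -1.427 -1.567 1.303
v -0.573 -1.675 -0.466
v -1.09 -1.951 1.341
v -0.107 -1.861 -0.361
v -0.624 -2.137 1.446
v 0.38 -1.807 -0.214
v -0.137 -2.083 1.594
v 0.778 -1.525 -0.057
v 0.261 -1.801 1.751
v 0.711 -0.232 -3.867
v 1.23 -0.549 -3.411
v -0.292 -1.726 -2.497
v -0.811 -1.408 -2.953
v 1.129 -0.28 -3.234
v -0.394 -1.456 -2.32
v 0.944 -0.001 -3.181
v -0.578 -1.177 -2.268
v 0.714 0.232 -3.265
v -0.808 -0.944 -2.351
v 0.483 0.373 -3.468
v -1.039 -0.803 -2.554
v 0.297 0.395 -3.75
v -1.225 -0.782 -2.836
v 0.194 0.292 -4.055
v -1.329 -0.884 -3.141
v 0.192 0.086 -4.323
v -1.33 -1.091 -3.409
v 0.294 -0.184 -4.5
v -1.229 -1.36 -3.586
v 0.478 -0.463 -4.552
v -1.044 -1.639 -3.639
v 0.708 -0.696 -4.469
v -0.814 -1.872 -3.555
v 0.939 -0.837 -4.266
v -0.583 -2.013 -3.352
v 1.125 -0.858 -3.984
v -0.397 -2.035 -3.07
v 1.229 -0.756 -3.679
v -0.294 -1.932 -2.765
f 2 4 1
f 5 2 1
f 1 4 3
f 3 5 1
f 2 8 4
f 6 2 5
f 6 8 2
f 4 8 3
f 7 5 3
f 3 8 7
f 7 6 5
f 8 6 7
f 10 9 13
f 10 13 11
f 11 13 14
f 11 14 12
f 13 9 15
f 13 15 14
f 14 15 16
f 14 16 12
f 15 9 17
f 15 17 16
f 16 17 18
f 16 18 12
f 17 9 19
f 17 19 18
f 18 19 20
f 18 20 12
f 19 9 21
f 19 21 20
f 20 21 22
f 20 22 12
f 21 9 23
f 21 23 22
f 22 23 24
f 22 24 12
f 23 9 25
f 23 25 24
f 24 25 26
f 24 26 12
f 25 9 27
f 25 27 26
f 26 27 28
f 26 28 12
f 27 9 29
f 27 29 28
f 28 29 30
f 28 30 12
f 29 9 31
f 29 31 30
f 30 31 32
f 30 32 12
f 31 9 33
f 31 33 32
f 32 33 34
f 32 34 12
f 33 9 35
f 33 35 34
f 34 35 36
f 34 36 12
f 35 9 10
f 35 10 36
f 36 10 11
f 36 11 12
f 38 37 41
f 38 41 39
f 39 41 42
f 39 42 40
f 41 37 43
f 41 43 42
f 42 43 44
f 42 44 40
f 43 37 45
f 43 45 44
f 44 45 46
f 44 46 40
f 45 37 47
f 45 47 46
f 46 47 48
f 46 48 40
f 47 37 49
f 47 49 48
f 48 49 50
f 48 50 40
f 49 37 51
f 49 51 50
f 50 51 52
f 50 52 40
f 51 37 53
f 51 53 52
f 52 53 54
f 52 54 40
f 53 37 55
f 53 55 54
f 54 55 56
f 54 56 40
f 55 37 57
f 55 57 56
f 56 57 58
f 56 58 40
f 57 37 59
f 57 59 58
f 58 59 60
f 58 60 40
f 59 37 61
f 59 61 60
f 60 61 62
f 60 62 40
f 61 37 63
f 61 63 62
f 62 63 64
f 62 64 40
f 63 37 65
f 63 65 64
f 64 65 66
f 64 66 40
f 65 37 38
f 65 38 66
f 66 38 39
f 66 39 40



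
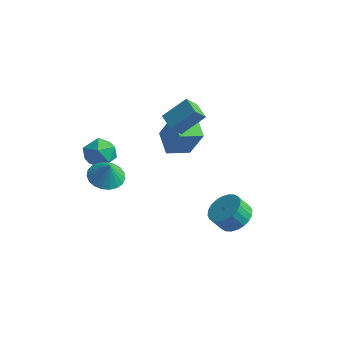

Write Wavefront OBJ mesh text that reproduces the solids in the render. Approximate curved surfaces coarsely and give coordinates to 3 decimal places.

v -2.303 2.368 3.179
v -1.457 3.328 4.283
v -2.092 3.019 2.451
v -1.246 3.98 3.554
v -1.354 1.8 2.946
v -0.508 2.761 4.049
v -1.143 2.452 2.217
v -0.297 3.412 3.321
v -2.56 -2.103 1.245
v -1.763 -1.569 1.046
v -2.18 -2.277 2.295
v -2.021 -1.286 1.186
v -2.372 -1.145 1.337
v -2.756 -1.169 1.471
v -3.106 -1.355 1.567
v -3.361 -1.67 1.607
v -3.478 -2.06 1.584
v -3.436 -2.457 1.503
v -3.243 -2.793 1.377
v -2.932 -3.009 1.229
v -2.556 -3.069 1.083
v -2.181 -2.962 0.965
v -1.871 -2.706 0.896
v -1.681 -2.346 0.887
v -1.642 -1.943 0.94
v -4.675 -0.598 1.876
v -4.132 -0.391 1.05
v -3.468 -1.549 2.43
v -2.925 -1.342 1.604
v -3.095 -0.621 2.29
v -3.841 -0.034 1.948
v -3.759 -1.906 1.532
v -4.505 -1.319 1.19
v -3.566 -1.199 0.838
v -3.156 -0.405 1.306
v -4.444 -1.535 2.174
v -4.034 -0.741 2.642
v 2.907 1.456 -1.88
v 3.532 0.681 -1.971
v 3.099 0.229 -1.091
v 2.473 1.004 -1
v 3.74 0.921 -1.745
v 3.307 0.469 -0.865
v 3.822 1.243 -1.539
v 3.389 0.79 -0.659
v 3.764 1.597 -1.385
v 3.331 1.144 -0.506
v 3.576 1.929 -1.307
v 3.143 1.477 -0.427
v 3.286 2.19 -1.316
v 2.853 1.737 -0.436
v 2.938 2.339 -1.41
v 2.505 1.886 -0.531
v 2.585 2.353 -1.577
v 2.152 1.901 -0.697
v 2.281 2.231 -1.789
v 1.848 1.779 -0.909
v 2.073 1.991 -2.015
v 1.64 1.539 -1.135
v 1.991 1.67 -2.221
v 1.558 1.217 -1.341
v 2.049 1.316 -2.374
v 1.616 0.863 -1.495
v 2.237 0.983 -2.453
v 1.804 0.531 -1.573
v 2.527 0.723 -2.444
v 2.094 0.27 -1.564
v 2.875 0.574 -2.349
v 2.442 0.121 -1.47
v 3.228 0.559 -2.183
v 2.795 0.107 -1.303
v -2.465 2.952 -0.229
v -1.561 2.884 1.565
v -3.542 3.841 0.347
v -2.637 3.773 2.141
v -1.723 4.067 -0.561
v -0.818 3.999 1.233
v -2.799 4.956 0.015
v -1.895 4.888 1.809
f 2 4 1
f 5 2 1
f 1 4 3
f 3 5 1
f 2 8 4
f 6 2 5
f 6 8 2
f 4 8 3
f 7 5 3
f 3 8 7
f 7 6 5
f 8 6 7
f 10 9 12
f 10 12 11
f 12 9 13
f 12 13 11
f 13 9 14
f 13 14 11
f 14 9 15
f 14 15 11
f 15 9 16
f 15 16 11
f 16 9 17
f 16 17 11
f 17 9 18
f 17 18 11
f 18 9 19
f 18 19 11
f 19 9 20
f 19 20 11
f 20 9 21
f 20 21 11
f 21 9 22
f 21 22 11
f 22 9 23
f 22 23 11
f 23 9 24
f 23 24 11
f 24 9 25
f 24 25 11
f 25 9 10
f 25 10 11
f 26 37 31
f 26 31 27
f 26 27 33
f 26 33 36
f 26 36 37
f 27 31 35
f 31 37 30
f 37 36 28
f 36 33 32
f 33 27 34
f 29 35 30
f 29 30 28
f 29 28 32
f 29 32 34
f 29 34 35
f 30 35 31
f 28 30 37
f 32 28 36
f 34 32 33
f 35 34 27
f 39 38 42
f 39 42 40
f 40 42 43
f 40 43 41
f 42 38 44
f 42 44 43
f 43 44 45
f 43 45 41
f 44 38 46
f 44 46 45
f 45 46 47
f 45 47 41
f 46 38 48
f 46 48 47
f 47 48 49
f 47 49 41
f 48 38 50
f 48 50 49
f 49 50 51
f 49 51 41
f 50 38 52
f 50 52 51
f 51 52 53
f 51 53 41
f 52 38 54
f 52 54 53
f 53 54 55
f 53 55 41
f 54 38 56
f 54 56 55
f 55 56 57
f 55 57 41
f 56 38 58
f 56 58 57
f 57 58 59
f 57 59 41
f 58 38 60
f 58 60 59
f 59 60 61
f 59 61 41
f 60 38 62
f 60 62 61
f 61 62 63
f 61 63 41
f 62 38 64
f 62 64 63
f 63 64 65
f 63 65 41
f 64 38 66
f 64 66 65
f 65 66 67
f 65 67 41
f 66 38 68
f 66 68 67
f 67 68 69
f 67 69 41
f 68 38 70
f 68 70 69
f 69 70 71
f 69 71 41
f 70 38 39
f 70 39 71
f 71 39 40
f 71 40 41
f 73 75 72
f 76 73 72
f 72 75 74
f 74 76 72
f 73 79 75
f 77 73 76
f 77 79 73
f 75 79 74
f 78 76 74
f 74 79 78
f 78 77 76
f 79 77 78



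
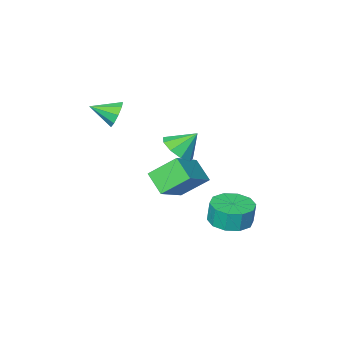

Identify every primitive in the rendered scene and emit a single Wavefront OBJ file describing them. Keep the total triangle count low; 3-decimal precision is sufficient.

v 0.066 -1.31 -2.675
v -1.005 -0.564 -1.618
v 0.059 -0.227 -3.447
v -1.013 0.519 -2.39
v 1.653 -0.539 -1.61
v 0.581 0.207 -0.553
v 1.645 0.544 -2.382
v 0.574 1.29 -1.325
v 1.476 1.662 1.08
v 2.154 2.133 1.439
v 0.704 2.058 2.02
v 1.845 2.482 1.037
v 1.363 2.447 0.655
v 0.934 2.045 0.472
v 0.759 1.464 0.574
v 0.92 0.975 0.912
v 1.341 0.808 1.329
v 1.825 1.04 1.629
v 2.147 1.563 1.672
v 2.433 -1.879 1.868
v 2.886 -1.632 1.309
v 3.427 -2.601 2.352
v 2.918 -1.313 1.718
v 2.724 -1.259 2.198
v 2.394 -1.495 2.522
v 2.082 -1.91 2.541
v 1.935 -2.311 2.245
v 2.021 -2.51 1.772
v 2.3 -2.413 1.344
v 2.641 -2.066 1.161
v 0.076 3.751 -2.902
v 0.83 4.452 -2.903
v 0.758 4.531 -1.819
v 0.004 3.829 -1.818
v 0.276 4.759 -2.962
v 0.204 4.838 -1.878
v -0.355 4.681 -2.999
v -0.427 4.76 -1.914
v -0.821 4.248 -2.998
v -0.893 4.327 -1.913
v -0.945 3.624 -2.961
v -1.016 3.703 -1.876
v -0.678 3.049 -2.901
v -0.75 3.128 -1.817
v -0.124 2.742 -2.842
v -0.196 2.821 -1.758
v 0.507 2.82 -2.806
v 0.435 2.899 -1.721
v 0.973 3.253 -2.807
v 0.901 3.332 -1.722
v 1.096 3.877 -2.844
v 1.025 3.956 -1.759
f 2 4 1
f 5 2 1
f 1 4 3
f 3 5 1
f 2 8 4
f 6 2 5
f 6 8 2
f 4 8 3
f 7 5 3
f 3 8 7
f 7 6 5
f 8 6 7
f 10 9 12
f 10 12 11
f 12 9 13
f 12 13 11
f 13 9 14
f 13 14 11
f 14 9 15
f 14 15 11
f 15 9 16
f 15 16 11
f 16 9 17
f 16 17 11
f 17 9 18
f 17 18 11
f 18 9 19
f 18 19 11
f 19 9 10
f 19 10 11
f 21 20 23
f 21 23 22
f 23 20 24
f 23 24 22
f 24 20 25
f 24 25 22
f 25 20 26
f 25 26 22
f 26 20 27
f 26 27 22
f 27 20 28
f 27 28 22
f 28 20 29
f 28 29 22
f 29 20 30
f 29 30 22
f 30 20 21
f 30 21 22
f 32 31 35
f 32 35 33
f 33 35 36
f 33 36 34
f 35 31 37
f 35 37 36
f 36 37 38
f 36 38 34
f 37 31 39
f 37 39 38
f 38 39 40
f 38 40 34
f 39 31 41
f 39 41 40
f 40 41 42
f 40 42 34
f 41 31 43
f 41 43 42
f 42 43 44
f 42 44 34
f 43 31 45
f 43 45 44
f 44 45 46
f 44 46 34
f 45 31 47
f 45 47 46
f 46 47 48
f 46 48 34
f 47 31 49
f 47 49 48
f 48 49 50
f 48 50 34
f 49 31 51
f 49 51 50
f 50 51 52
f 50 52 34
f 51 31 32
f 51 32 52
f 52 32 33
f 52 33 34



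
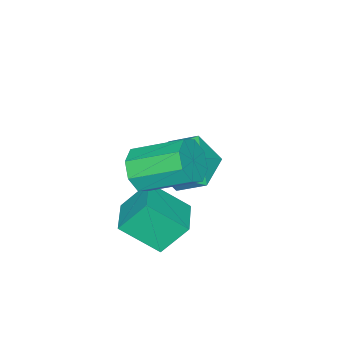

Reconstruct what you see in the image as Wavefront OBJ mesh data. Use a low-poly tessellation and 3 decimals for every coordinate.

v 2.207 1.567 -3.822
v 1.553 2.234 -2.675
v 1.51 2.769 -4.918
v 0.856 3.437 -3.771
v 3.344 2.383 -3.649
v 2.69 3.051 -2.502
v 2.647 3.586 -4.745
v 1.993 4.253 -3.598
v -2.167 1.56 -4.041
v -1.513 2.286 -4.822
v -0.547 1.394 -2.838
v 0.107 2.12 -3.619
v -0.826 2.609 -2.945
v -1.827 2.712 -3.688
v -0.233 0.968 -3.972
v -1.234 1.071 -4.715
v -0.317 1.92 -4.779
v -0.684 2.934 -4.144
v -1.376 0.746 -3.516
v -1.743 1.76 -2.881
v 2.176 2.37 -1.437
v 2.837 2.835 -1.759
v 2.145 4.476 -0.805
v 1.484 4.01 -0.483
v 2.303 2.841 -2.157
v 1.611 4.482 -1.203
v 1.695 2.571 -2.133
v 1.003 4.212 -1.18
v 1.369 2.183 -1.701
v 0.676 3.824 -0.748
v 1.515 1.904 -1.115
v 0.823 3.545 -0.161
v 2.049 1.898 -0.717
v 1.357 3.539 0.237
v 2.657 2.168 -0.74
v 1.965 3.809 0.213
v 2.984 2.556 -1.172
v 2.291 4.197 -0.219
f 2 4 1
f 5 2 1
f 1 4 3
f 3 5 1
f 2 8 4
f 6 2 5
f 6 8 2
f 4 8 3
f 7 5 3
f 3 8 7
f 7 6 5
f 8 6 7
f 9 20 14
f 9 14 10
f 9 10 16
f 9 16 19
f 9 19 20
f 10 14 18
f 14 20 13
f 20 19 11
f 19 16 15
f 16 10 17
f 12 18 13
f 12 13 11
f 12 11 15
f 12 15 17
f 12 17 18
f 13 18 14
f 11 13 20
f 15 11 19
f 17 15 16
f 18 17 10
f 22 21 25
f 22 25 23
f 23 25 26
f 23 26 24
f 25 21 27
f 25 27 26
f 26 27 28
f 26 28 24
f 27 21 29
f 27 29 28
f 28 29 30
f 28 30 24
f 29 21 31
f 29 31 30
f 30 31 32
f 30 32 24
f 31 21 33
f 31 33 32
f 32 33 34
f 32 34 24
f 33 21 35
f 33 35 34
f 34 35 36
f 34 36 24
f 35 21 37
f 35 37 36
f 36 37 38
f 36 38 24
f 37 21 22
f 37 22 38
f 38 22 23
f 38 23 24



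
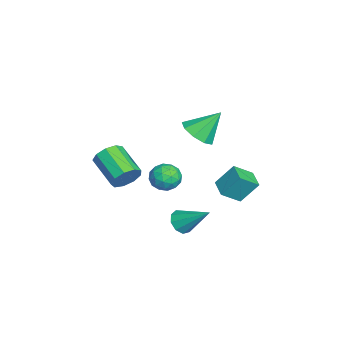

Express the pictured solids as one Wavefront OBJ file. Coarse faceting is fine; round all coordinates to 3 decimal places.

v 2.998 -2.823 -0.247
v 3.49 -2.907 0.489
v 2.035 -3.941 1.344
v 1.542 -3.857 0.607
v 3.151 -2.402 0.522
v 1.695 -3.437 1.377
v 2.74 -2.095 0.195
v 1.284 -3.129 1.05
v 2.45 -2.128 -0.339
v 0.994 -3.162 0.515
v 2.416 -2.486 -0.831
v 0.96 -3.521 0.024
v 2.654 -3.002 -1.049
v 1.199 -4.036 -0.194
v 3.054 -3.434 -0.892
v 1.598 -4.468 -0.037
v 3.427 -3.58 -0.434
v 1.971 -4.615 0.421
v 3.599 -3.372 0.112
v 2.144 -4.406 0.967
v 2.586 0.746 2.958
v 3.11 1.475 2.434
v 2.374 1.894 4.342
v 2.415 1.522 2.288
v 1.801 1.206 2.456
v 1.553 0.675 2.859
v 1.79 0.177 3.309
v 2.399 -0.055 3.595
v 3.095 0.088 3.583
v 3.554 0.539 3.279
v 3.56 1.087 2.825
v 0.567 1.614 -2.067
v 0.499 2.57 -0.823
v 0.126 2.622 -2.866
v 0.057 3.578 -1.622
v 1.663 1.942 -2.258
v 1.594 2.898 -1.014
v 1.221 2.95 -3.057
v 1.153 3.906 -1.813
v 2.798 -0.376 -0.133
v 3.457 -0.018 0.353
v 3.403 -1.682 0.007
v 4.062 -1.324 0.493
v 3.234 -1.366 0.826
v 2.86 -0.559 0.739
v 4 -1.141 -0.379
v 3.626 -0.334 -0.466
v 4.2 -0.491 0.201
v 3.727 -0.63 0.946
v 3.133 -1.07 -0.586
v 2.66 -1.209 0.159
v 3.074 -0.082 0.097
v 3.786 -1.618 0.263
v 3.299 -1.642 0.458
v 3.686 -1.432 0.744
v 2.723 -0.4 0.325
v 3.111 -0.19 0.61
v 2.979 -0.982 0.889
v 3.749 -1.51 -0.25
v 4.137 -1.3 0.035
v 3.174 -0.268 -0.384
v 3.561 -0.058 -0.098
v 3.881 -0.718 -0.529
v 3.899 -0.15 0.294
v 4.254 -0.918 0.376
v 4.218 -0.81 -0.137
v 3.998 -0.336 -0.188
v 3.62 -0.232 0.732
v 3.976 -1 0.814
v 3.489 -1.024 1.01
v 3.269 -0.55 0.959
v 4.057 -0.51 0.642
v 2.884 -0.7 -0.454
v 3.24 -1.468 -0.372
v 3.591 -1.15 -0.599
v 3.371 -0.676 -0.65
v 2.606 -0.782 -0.016
v 2.961 -1.55 0.066
v 2.862 -1.364 0.548
v 2.642 -0.89 0.497
v 2.803 -1.19 -0.282
v 3.004 -0.059 -3.479
v 3.505 -0.573 -3.175
v 3.736 1.399 -2.221
v 3.728 -0.325 -3.592
v 3.612 0.047 -3.956
v 3.211 0.37 -4.097
v 2.713 0.492 -3.948
v 2.351 0.357 -3.58
v 2.295 0.027 -3.165
v 2.57 -0.343 -2.897
v 3.048 -0.58 -2.901
f 2 1 5
f 2 5 3
f 3 5 6
f 3 6 4
f 5 1 7
f 5 7 6
f 6 7 8
f 6 8 4
f 7 1 9
f 7 9 8
f 8 9 10
f 8 10 4
f 9 1 11
f 9 11 10
f 10 11 12
f 10 12 4
f 11 1 13
f 11 13 12
f 12 13 14
f 12 14 4
f 13 1 15
f 13 15 14
f 14 15 16
f 14 16 4
f 15 1 17
f 15 17 16
f 16 17 18
f 16 18 4
f 17 1 19
f 17 19 18
f 18 19 20
f 18 20 4
f 19 1 2
f 19 2 20
f 20 2 3
f 20 3 4
f 22 21 24
f 22 24 23
f 24 21 25
f 24 25 23
f 25 21 26
f 25 26 23
f 26 21 27
f 26 27 23
f 27 21 28
f 27 28 23
f 28 21 29
f 28 29 23
f 29 21 30
f 29 30 23
f 30 21 31
f 30 31 23
f 31 21 22
f 31 22 23
f 33 35 32
f 36 33 32
f 32 35 34
f 34 36 32
f 33 39 35
f 37 33 36
f 37 39 33
f 35 39 34
f 38 36 34
f 34 39 38
f 38 37 36
f 39 37 38
f 40 77 56
f 77 51 80
f 56 80 45
f 77 80 56
f 40 56 52
f 56 45 57
f 52 57 41
f 56 57 52
f 40 52 61
f 52 41 62
f 61 62 47
f 52 62 61
f 40 61 73
f 61 47 76
f 73 76 50
f 61 76 73
f 40 73 77
f 73 50 81
f 77 81 51
f 73 81 77
f 41 57 68
f 57 45 71
f 68 71 49
f 57 71 68
f 45 80 58
f 80 51 79
f 58 79 44
f 80 79 58
f 51 81 78
f 81 50 74
f 78 74 42
f 81 74 78
f 50 76 75
f 76 47 63
f 75 63 46
f 76 63 75
f 47 62 67
f 62 41 64
f 67 64 48
f 62 64 67
f 43 69 55
f 69 49 70
f 55 70 44
f 69 70 55
f 43 55 53
f 55 44 54
f 53 54 42
f 55 54 53
f 43 53 60
f 53 42 59
f 60 59 46
f 53 59 60
f 43 60 65
f 60 46 66
f 65 66 48
f 60 66 65
f 43 65 69
f 65 48 72
f 69 72 49
f 65 72 69
f 44 70 58
f 70 49 71
f 58 71 45
f 70 71 58
f 42 54 78
f 54 44 79
f 78 79 51
f 54 79 78
f 46 59 75
f 59 42 74
f 75 74 50
f 59 74 75
f 48 66 67
f 66 46 63
f 67 63 47
f 66 63 67
f 49 72 68
f 72 48 64
f 68 64 41
f 72 64 68
f 83 82 85
f 83 85 84
f 85 82 86
f 85 86 84
f 86 82 87
f 86 87 84
f 87 82 88
f 87 88 84
f 88 82 89
f 88 89 84
f 89 82 90
f 89 90 84
f 90 82 91
f 90 91 84
f 91 82 92
f 91 92 84
f 92 82 83
f 92 83 84



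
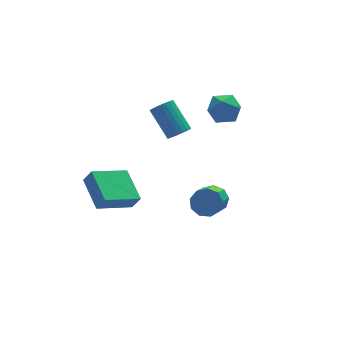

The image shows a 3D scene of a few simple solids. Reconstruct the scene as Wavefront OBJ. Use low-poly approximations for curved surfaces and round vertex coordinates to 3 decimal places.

v 0.874 2.704 1.116
v 1.337 3.078 0.83
v 0.969 4.489 2.078
v 0.506 4.116 2.364
v 1.128 3.144 0.694
v 0.76 4.555 1.942
v 0.881 3.142 0.622
v 0.513 4.554 1.871
v 0.633 3.075 0.626
v 0.264 4.486 1.874
v 0.421 2.95 0.704
v 0.053 4.362 1.952
v 0.278 2.789 0.845
v -0.09 4.2 2.093
v 0.226 2.614 1.027
v -0.142 4.026 2.275
v 0.273 2.453 1.222
v -0.095 3.865 2.471
v 0.411 2.331 1.402
v 0.043 3.742 2.65
v 0.62 2.265 1.538
v 0.252 3.676 2.786
v 0.867 2.266 1.609
v 0.499 3.678 2.858
v 1.116 2.334 1.606
v 0.747 3.745 2.854
v 1.327 2.458 1.528
v 0.959 3.87 2.776
v 1.47 2.62 1.387
v 1.102 4.031 2.635
v 1.522 2.794 1.205
v 1.154 4.206 2.453
v 1.475 2.955 1.009
v 1.107 4.367 2.258
v -3.721 2.381 -2.974
v -3.687 4.298 -2.278
v -1.732 2.637 -3.777
v -1.698 4.554 -3.08
v -3.362 2.086 -2.18
v -3.328 4.003 -1.483
v -1.373 2.342 -2.982
v -1.339 4.259 -2.286
v 1.114 -0.842 -1.253
v 1.826 -1.204 -1.117
v 0.838 -2.661 0.169
v 0.126 -2.298 0.033
v 1.738 -0.81 -0.738
v 0.75 -2.266 0.549
v 1.358 -0.43 -0.6
v 0.37 -1.887 0.687
v 0.865 -0.244 -0.767
v -0.123 -1.7 0.519
v 0.487 -0.337 -1.162
v -0.501 -1.793 0.124
v 0.403 -0.666 -1.6
v -0.585 -2.122 -0.314
v 0.652 -1.078 -1.875
v -0.336 -2.534 -0.589
v 1.117 -1.379 -1.859
v 0.129 -2.835 -0.573
v 1.58 -1.429 -1.56
v 0.592 -2.885 -0.274
v 2.295 1.891 4.134
v 3.017 2.079 3.518
v 2.223 0.421 3.602
v 2.945 0.609 2.986
v 3.118 0.574 3.937
v 3.162 1.483 4.266
v 2.078 1.017 2.854
v 2.122 1.926 3.183
v 2.883 1.539 2.727
v 3.525 1.265 3.397
v 1.715 1.235 3.723
v 2.357 0.961 4.393
f 2 1 5
f 2 5 3
f 3 5 6
f 3 6 4
f 5 1 7
f 5 7 6
f 6 7 8
f 6 8 4
f 7 1 9
f 7 9 8
f 8 9 10
f 8 10 4
f 9 1 11
f 9 11 10
f 10 11 12
f 10 12 4
f 11 1 13
f 11 13 12
f 12 13 14
f 12 14 4
f 13 1 15
f 13 15 14
f 14 15 16
f 14 16 4
f 15 1 17
f 15 17 16
f 16 17 18
f 16 18 4
f 17 1 19
f 17 19 18
f 18 19 20
f 18 20 4
f 19 1 21
f 19 21 20
f 20 21 22
f 20 22 4
f 21 1 23
f 21 23 22
f 22 23 24
f 22 24 4
f 23 1 25
f 23 25 24
f 24 25 26
f 24 26 4
f 25 1 27
f 25 27 26
f 26 27 28
f 26 28 4
f 27 1 29
f 27 29 28
f 28 29 30
f 28 30 4
f 29 1 31
f 29 31 30
f 30 31 32
f 30 32 4
f 31 1 33
f 31 33 32
f 32 33 34
f 32 34 4
f 33 1 2
f 33 2 34
f 34 2 3
f 34 3 4
f 36 38 35
f 39 36 35
f 35 38 37
f 37 39 35
f 36 42 38
f 40 36 39
f 40 42 36
f 38 42 37
f 41 39 37
f 37 42 41
f 41 40 39
f 42 40 41
f 44 43 47
f 44 47 45
f 45 47 48
f 45 48 46
f 47 43 49
f 47 49 48
f 48 49 50
f 48 50 46
f 49 43 51
f 49 51 50
f 50 51 52
f 50 52 46
f 51 43 53
f 51 53 52
f 52 53 54
f 52 54 46
f 53 43 55
f 53 55 54
f 54 55 56
f 54 56 46
f 55 43 57
f 55 57 56
f 56 57 58
f 56 58 46
f 57 43 59
f 57 59 58
f 58 59 60
f 58 60 46
f 59 43 61
f 59 61 60
f 60 61 62
f 60 62 46
f 61 43 44
f 61 44 62
f 62 44 45
f 62 45 46
f 63 74 68
f 63 68 64
f 63 64 70
f 63 70 73
f 63 73 74
f 64 68 72
f 68 74 67
f 74 73 65
f 73 70 69
f 70 64 71
f 66 72 67
f 66 67 65
f 66 65 69
f 66 69 71
f 66 71 72
f 67 72 68
f 65 67 74
f 69 65 73
f 71 69 70
f 72 71 64

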